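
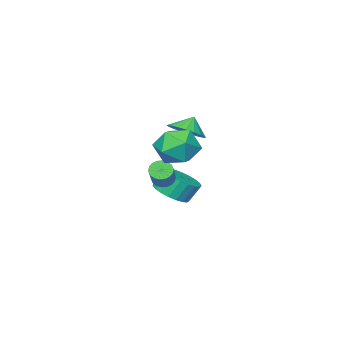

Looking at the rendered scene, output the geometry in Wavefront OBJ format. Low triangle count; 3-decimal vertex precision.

v 1.113 -0.232 -0.791
v 1.591 -0.476 -1.059
v 2.886 0.768 0.124
v 2.407 1.012 0.391
v 1.535 -0.268 -1.216
v 2.829 0.977 -0.033
v 1.395 -0.052 -1.289
v 2.689 1.192 -0.107
v 1.199 0.127 -1.264
v 2.494 1.372 -0.081
v 0.986 0.236 -1.145
v 2.281 1.48 0.038
v 0.798 0.252 -0.956
v 2.093 1.496 0.227
v 0.673 0.172 -0.734
v 1.967 1.416 0.448
v 0.634 0.012 -0.524
v 1.929 1.256 0.659
v 0.691 -0.197 -0.367
v 1.985 1.048 0.816
v 0.831 -0.412 -0.293
v 2.125 0.832 0.889
v 1.026 -0.592 -0.319
v 2.321 0.653 0.864
v 1.239 -0.7 -0.438
v 2.534 0.544 0.745
v 1.427 -0.716 -0.627
v 2.722 0.528 0.556
v 1.553 -0.636 -0.848
v 2.847 0.608 0.334
v 3.892 4.272 3.291
v 4.652 3.521 2.703
v 2.368 3.119 2.797
v 3.128 2.368 2.209
v 3.165 2.443 3.426
v 4.106 3.155 3.731
v 2.914 3.485 1.769
v 3.855 4.197 2.074
v 4.047 3.034 1.762
v 4.202 2.39 2.786
v 2.818 4.25 2.714
v 2.973 3.606 3.738
v -1.788 -2.833 -3.267
v -0.816 -2.515 -2.918
v -1.321 -2.129 -1.864
v -2.292 -2.447 -2.213
v -0.966 -2.146 -3.125
v -1.471 -1.76 -2.072
v -1.258 -1.896 -3.357
v -1.763 -1.51 -2.303
v -1.642 -1.808 -3.573
v -2.147 -1.422 -2.52
v -2.051 -1.897 -3.736
v -2.555 -1.51 -2.683
v -2.414 -2.148 -3.818
v -2.919 -1.761 -2.765
v -2.669 -2.517 -3.805
v -3.174 -2.131 -2.752
v -2.772 -2.941 -3.698
v -3.276 -2.555 -2.645
v -2.704 -3.347 -3.517
v -3.209 -2.96 -2.464
v -2.478 -3.663 -3.293
v -2.983 -3.277 -2.24
v -2.133 -3.836 -3.064
v -2.637 -3.45 -2.011
v -1.728 -3.836 -2.87
v -2.232 -3.45 -1.817
v -1.333 -3.662 -2.745
v -1.838 -3.276 -1.692
v -1.017 -3.345 -2.71
v -1.522 -2.959 -1.656
v -0.834 -2.939 -2.771
v -1.339 -2.553 -1.718
v -2.129 -2.054 1.137
v -1.271 -1.723 1.685
v -2.691 -2.066 2.023
v -1.462 -1.338 1.57
v -1.767 -1.077 1.379
v -2.135 -0.984 1.147
v -2.502 -1.077 0.913
v -2.805 -1.338 0.718
v -2.99 -1.723 0.595
v -3.027 -2.166 0.566
v -2.908 -2.589 0.635
v -2.655 -2.92 0.791
v -2.31 -3.101 1.007
v -1.935 -3.101 1.246
v -1.592 -2.92 1.465
v -1.343 -2.589 1.628
v -1.23 -2.166 1.706
f 2 1 5
f 2 5 3
f 3 5 6
f 3 6 4
f 5 1 7
f 5 7 6
f 6 7 8
f 6 8 4
f 7 1 9
f 7 9 8
f 8 9 10
f 8 10 4
f 9 1 11
f 9 11 10
f 10 11 12
f 10 12 4
f 11 1 13
f 11 13 12
f 12 13 14
f 12 14 4
f 13 1 15
f 13 15 14
f 14 15 16
f 14 16 4
f 15 1 17
f 15 17 16
f 16 17 18
f 16 18 4
f 17 1 19
f 17 19 18
f 18 19 20
f 18 20 4
f 19 1 21
f 19 21 20
f 20 21 22
f 20 22 4
f 21 1 23
f 21 23 22
f 22 23 24
f 22 24 4
f 23 1 25
f 23 25 24
f 24 25 26
f 24 26 4
f 25 1 27
f 25 27 26
f 26 27 28
f 26 28 4
f 27 1 29
f 27 29 28
f 28 29 30
f 28 30 4
f 29 1 2
f 29 2 30
f 30 2 3
f 30 3 4
f 31 42 36
f 31 36 32
f 31 32 38
f 31 38 41
f 31 41 42
f 32 36 40
f 36 42 35
f 42 41 33
f 41 38 37
f 38 32 39
f 34 40 35
f 34 35 33
f 34 33 37
f 34 37 39
f 34 39 40
f 35 40 36
f 33 35 42
f 37 33 41
f 39 37 38
f 40 39 32
f 44 43 47
f 44 47 45
f 45 47 48
f 45 48 46
f 47 43 49
f 47 49 48
f 48 49 50
f 48 50 46
f 49 43 51
f 49 51 50
f 50 51 52
f 50 52 46
f 51 43 53
f 51 53 52
f 52 53 54
f 52 54 46
f 53 43 55
f 53 55 54
f 54 55 56
f 54 56 46
f 55 43 57
f 55 57 56
f 56 57 58
f 56 58 46
f 57 43 59
f 57 59 58
f 58 59 60
f 58 60 46
f 59 43 61
f 59 61 60
f 60 61 62
f 60 62 46
f 61 43 63
f 61 63 62
f 62 63 64
f 62 64 46
f 63 43 65
f 63 65 64
f 64 65 66
f 64 66 46
f 65 43 67
f 65 67 66
f 66 67 68
f 66 68 46
f 67 43 69
f 67 69 68
f 68 69 70
f 68 70 46
f 69 43 71
f 69 71 70
f 70 71 72
f 70 72 46
f 71 43 73
f 71 73 72
f 72 73 74
f 72 74 46
f 73 43 44
f 73 44 74
f 74 44 45
f 74 45 46
f 76 75 78
f 76 78 77
f 78 75 79
f 78 79 77
f 79 75 80
f 79 80 77
f 80 75 81
f 80 81 77
f 81 75 82
f 81 82 77
f 82 75 83
f 82 83 77
f 83 75 84
f 83 84 77
f 84 75 85
f 84 85 77
f 85 75 86
f 85 86 77
f 86 75 87
f 86 87 77
f 87 75 88
f 87 88 77
f 88 75 89
f 88 89 77
f 89 75 90
f 89 90 77
f 90 75 91
f 90 91 77
f 91 75 76
f 91 76 77



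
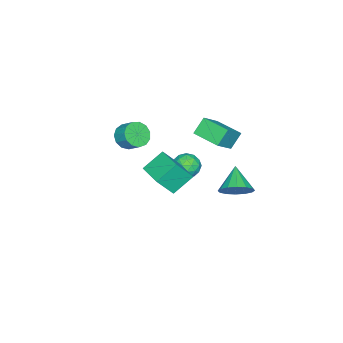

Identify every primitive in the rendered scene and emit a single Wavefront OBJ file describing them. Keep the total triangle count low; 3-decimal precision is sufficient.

v 0.464 -3.089 1.905
v 1.114 -3.57 2.279
v 1.345 -2.752 2.928
v 0.696 -2.271 2.555
v 1.323 -3.324 1.895
v 1.554 -2.506 2.544
v 1.259 -3.003 1.514
v 1.491 -2.185 2.164
v 0.943 -2.71 1.258
v 1.175 -1.892 1.907
v 0.475 -2.537 1.207
v 0.707 -1.719 1.856
v 0.004 -2.54 1.378
v 0.235 -1.722 2.027
v -0.322 -2.716 1.716
v -0.09 -1.898 2.366
v -0.397 -3.011 2.114
v -0.166 -2.193 2.764
v -0.2 -3.331 2.446
v 0.032 -2.513 3.096
v 0.209 -3.574 2.606
v 0.44 -2.756 3.256
v 0.698 -3.663 2.544
v 0.93 -2.845 3.194
v -0.377 1.117 -0.184
v 0.41 0.72 -0.383
v -0.57 0.18 0.923
v 0.217 -0.217 0.724
v 0.206 0.621 1.063
v 0.326 1.2 0.379
v -0.486 -0.3 0.161
v -0.366 0.279 -0.523
v 0.343 -0.156 -0.17
v 0.771 0.413 0.388
v -0.931 0.487 0.152
v -0.503 1.056 0.71
v 0.034 1.001 -0.38
v -0.194 -0.101 0.92
v -0.2 0.391 1.12
v 0.263 0.158 1.003
v -0.016 1.283 0.067
v 0.447 1.05 -0.05
v 0.327 0.991 0.8
v -0.607 -0.15 0.59
v -0.144 -0.383 0.473
v -0.423 0.742 -0.463
v 0.04 0.509 -0.58
v -0.487 -0.091 -0.26
v 0.457 0.253 -0.372
v 0.343 -0.298 0.278
v -0.07 -0.347 -0.052
v 0 -0.007 -0.454
v 0.709 0.587 -0.045
v 0.595 0.036 0.606
v 0.589 0.529 0.805
v 0.659 0.87 0.403
v 0.669 0.072 0.081
v -0.755 0.864 -0.066
v -0.869 0.313 0.585
v -0.819 0.03 0.137
v -0.749 0.371 -0.265
v -0.503 1.198 0.262
v -0.617 0.647 0.912
v -0.16 0.907 0.994
v -0.09 1.247 0.592
v -0.829 0.828 0.459
v -3.603 -0.039 0.25
v -4.365 0.232 1.203
v -3.207 1.717 0.067
v -3.969 1.988 1.02
v -2.231 -0.228 1.4
v -2.993 0.043 2.353
v -1.835 1.528 1.217
v -2.597 1.799 2.17
v 3.393 0.605 1.547
v 4.103 -0.046 2.812
v 2.345 1.268 2.477
v 3.055 0.617 3.742
v 4.425 2.023 1.698
v 5.135 1.372 2.963
v 3.377 2.686 2.628
v 4.087 2.035 3.893
v -1.875 2.758 -2.37
v -1.32 3.071 -1.51
v -3.125 2.062 -1.31
v -1.656 3.496 -1.627
v -2.05 3.723 -1.942
v -2.397 3.692 -2.372
v -2.605 3.41 -2.802
v -2.617 2.954 -3.116
v -2.43 2.445 -3.23
v -2.095 2.02 -3.113
v -1.701 1.793 -2.798
v -1.353 1.824 -2.367
v -1.146 2.105 -1.938
v -1.133 2.562 -1.624
f 2 1 5
f 2 5 3
f 3 5 6
f 3 6 4
f 5 1 7
f 5 7 6
f 6 7 8
f 6 8 4
f 7 1 9
f 7 9 8
f 8 9 10
f 8 10 4
f 9 1 11
f 9 11 10
f 10 11 12
f 10 12 4
f 11 1 13
f 11 13 12
f 12 13 14
f 12 14 4
f 13 1 15
f 13 15 14
f 14 15 16
f 14 16 4
f 15 1 17
f 15 17 16
f 16 17 18
f 16 18 4
f 17 1 19
f 17 19 18
f 18 19 20
f 18 20 4
f 19 1 21
f 19 21 20
f 20 21 22
f 20 22 4
f 21 1 23
f 21 23 22
f 22 23 24
f 22 24 4
f 23 1 2
f 23 2 24
f 24 2 3
f 24 3 4
f 25 62 41
f 62 36 65
f 41 65 30
f 62 65 41
f 25 41 37
f 41 30 42
f 37 42 26
f 41 42 37
f 25 37 46
f 37 26 47
f 46 47 32
f 37 47 46
f 25 46 58
f 46 32 61
f 58 61 35
f 46 61 58
f 25 58 62
f 58 35 66
f 62 66 36
f 58 66 62
f 26 42 53
f 42 30 56
f 53 56 34
f 42 56 53
f 30 65 43
f 65 36 64
f 43 64 29
f 65 64 43
f 36 66 63
f 66 35 59
f 63 59 27
f 66 59 63
f 35 61 60
f 61 32 48
f 60 48 31
f 61 48 60
f 32 47 52
f 47 26 49
f 52 49 33
f 47 49 52
f 28 54 40
f 54 34 55
f 40 55 29
f 54 55 40
f 28 40 38
f 40 29 39
f 38 39 27
f 40 39 38
f 28 38 45
f 38 27 44
f 45 44 31
f 38 44 45
f 28 45 50
f 45 31 51
f 50 51 33
f 45 51 50
f 28 50 54
f 50 33 57
f 54 57 34
f 50 57 54
f 29 55 43
f 55 34 56
f 43 56 30
f 55 56 43
f 27 39 63
f 39 29 64
f 63 64 36
f 39 64 63
f 31 44 60
f 44 27 59
f 60 59 35
f 44 59 60
f 33 51 52
f 51 31 48
f 52 48 32
f 51 48 52
f 34 57 53
f 57 33 49
f 53 49 26
f 57 49 53
f 68 70 67
f 71 68 67
f 67 70 69
f 69 71 67
f 68 74 70
f 72 68 71
f 72 74 68
f 70 74 69
f 73 71 69
f 69 74 73
f 73 72 71
f 74 72 73
f 76 78 75
f 79 76 75
f 75 78 77
f 77 79 75
f 76 82 78
f 80 76 79
f 80 82 76
f 78 82 77
f 81 79 77
f 77 82 81
f 81 80 79
f 82 80 81
f 84 83 86
f 84 86 85
f 86 83 87
f 86 87 85
f 87 83 88
f 87 88 85
f 88 83 89
f 88 89 85
f 89 83 90
f 89 90 85
f 90 83 91
f 90 91 85
f 91 83 92
f 91 92 85
f 92 83 93
f 92 93 85
f 93 83 94
f 93 94 85
f 94 83 95
f 94 95 85
f 95 83 96
f 95 96 85
f 96 83 84
f 96 84 85



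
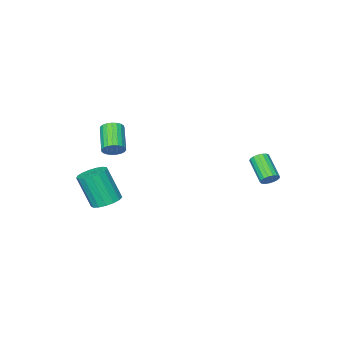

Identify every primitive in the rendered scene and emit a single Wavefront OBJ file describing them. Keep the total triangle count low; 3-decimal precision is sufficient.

v 2.224 -2.022 2.395
v 2.729 -2.437 2.302
v 1.902 -3.652 3.233
v 1.396 -3.238 3.325
v 2.802 -2.309 2.534
v 1.974 -3.524 3.465
v 2.774 -2.131 2.742
v 1.947 -3.347 3.673
v 2.652 -1.935 2.889
v 1.825 -3.15 3.82
v 2.455 -1.754 2.951
v 1.628 -2.969 3.882
v 2.219 -1.619 2.917
v 1.392 -2.834 3.848
v 1.983 -1.554 2.792
v 1.156 -2.769 3.723
v 1.789 -1.57 2.599
v 0.962 -2.785 3.53
v 1.67 -1.664 2.37
v 0.843 -2.879 3.301
v 1.647 -1.82 2.146
v 0.819 -3.035 3.077
v 1.723 -2.011 1.964
v 0.896 -3.227 2.895
v 1.886 -2.204 1.857
v 1.059 -3.42 2.788
v 2.108 -2.366 1.843
v 1.28 -3.581 2.774
v 2.349 -2.468 1.924
v 1.522 -3.683 2.855
v 2.569 -2.493 2.087
v 1.742 -3.708 3.018
v -3.742 3.756 0.547
v -3.255 3.513 0.412
v -3.672 2.162 1.338
v -4.158 2.404 1.473
v -3.199 3.649 0.636
v -3.616 2.298 1.562
v -3.268 3.81 0.84
v -3.684 2.459 1.766
v -3.444 3.958 0.976
v -3.861 2.607 1.902
v -3.69 4.06 1.014
v -4.106 2.709 1.94
v -3.947 4.092 0.945
v -4.363 2.741 1.871
v -4.157 4.047 0.785
v -4.573 2.696 1.711
v -4.272 3.935 0.57
v -4.688 2.584 1.496
v -4.265 3.782 0.35
v -4.682 2.431 1.276
v -4.139 3.623 0.175
v -4.556 2.272 1.101
v -3.922 3.495 0.085
v -4.338 2.144 1.011
v -3.663 3.426 0.101
v -4.08 2.075 1.027
v -3.423 3.433 0.219
v -3.839 2.081 1.145
v 3 -1.672 -1.12
v 3.458 -2.345 -1.48
v 3.799 -3.16 0.48
v 3.34 -2.488 0.84
v 3.754 -2.047 -1.407
v 4.095 -2.862 0.553
v 3.877 -1.663 -1.269
v 4.218 -2.479 0.691
v 3.799 -1.281 -1.096
v 4.14 -2.097 0.864
v 3.538 -0.989 -0.929
v 3.878 -1.805 1.031
v 3.153 -0.854 -0.806
v 3.494 -1.669 1.154
v 2.733 -0.906 -0.755
v 3.074 -1.721 1.205
v 2.375 -1.133 -0.787
v 2.716 -1.949 1.173
v 2.159 -1.484 -0.895
v 2.5 -2.3 1.064
v 2.136 -1.878 -1.056
v 2.477 -2.694 0.904
v 2.311 -2.225 -1.23
v 2.652 -3.041 0.73
v 2.643 -2.445 -1.38
v 2.984 -3.261 0.58
v 3.058 -2.488 -1.47
v 3.398 -3.304 0.49
f 2 1 5
f 2 5 3
f 3 5 6
f 3 6 4
f 5 1 7
f 5 7 6
f 6 7 8
f 6 8 4
f 7 1 9
f 7 9 8
f 8 9 10
f 8 10 4
f 9 1 11
f 9 11 10
f 10 11 12
f 10 12 4
f 11 1 13
f 11 13 12
f 12 13 14
f 12 14 4
f 13 1 15
f 13 15 14
f 14 15 16
f 14 16 4
f 15 1 17
f 15 17 16
f 16 17 18
f 16 18 4
f 17 1 19
f 17 19 18
f 18 19 20
f 18 20 4
f 19 1 21
f 19 21 20
f 20 21 22
f 20 22 4
f 21 1 23
f 21 23 22
f 22 23 24
f 22 24 4
f 23 1 25
f 23 25 24
f 24 25 26
f 24 26 4
f 25 1 27
f 25 27 26
f 26 27 28
f 26 28 4
f 27 1 29
f 27 29 28
f 28 29 30
f 28 30 4
f 29 1 31
f 29 31 30
f 30 31 32
f 30 32 4
f 31 1 2
f 31 2 32
f 32 2 3
f 32 3 4
f 34 33 37
f 34 37 35
f 35 37 38
f 35 38 36
f 37 33 39
f 37 39 38
f 38 39 40
f 38 40 36
f 39 33 41
f 39 41 40
f 40 41 42
f 40 42 36
f 41 33 43
f 41 43 42
f 42 43 44
f 42 44 36
f 43 33 45
f 43 45 44
f 44 45 46
f 44 46 36
f 45 33 47
f 45 47 46
f 46 47 48
f 46 48 36
f 47 33 49
f 47 49 48
f 48 49 50
f 48 50 36
f 49 33 51
f 49 51 50
f 50 51 52
f 50 52 36
f 51 33 53
f 51 53 52
f 52 53 54
f 52 54 36
f 53 33 55
f 53 55 54
f 54 55 56
f 54 56 36
f 55 33 57
f 55 57 56
f 56 57 58
f 56 58 36
f 57 33 59
f 57 59 58
f 58 59 60
f 58 60 36
f 59 33 34
f 59 34 60
f 60 34 35
f 60 35 36
f 62 61 65
f 62 65 63
f 63 65 66
f 63 66 64
f 65 61 67
f 65 67 66
f 66 67 68
f 66 68 64
f 67 61 69
f 67 69 68
f 68 69 70
f 68 70 64
f 69 61 71
f 69 71 70
f 70 71 72
f 70 72 64
f 71 61 73
f 71 73 72
f 72 73 74
f 72 74 64
f 73 61 75
f 73 75 74
f 74 75 76
f 74 76 64
f 75 61 77
f 75 77 76
f 76 77 78
f 76 78 64
f 77 61 79
f 77 79 78
f 78 79 80
f 78 80 64
f 79 61 81
f 79 81 80
f 80 81 82
f 80 82 64
f 81 61 83
f 81 83 82
f 82 83 84
f 82 84 64
f 83 61 85
f 83 85 84
f 84 85 86
f 84 86 64
f 85 61 87
f 85 87 86
f 86 87 88
f 86 88 64
f 87 61 62
f 87 62 88
f 88 62 63
f 88 63 64



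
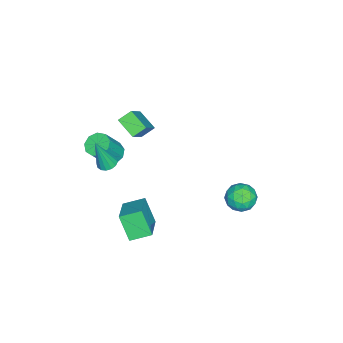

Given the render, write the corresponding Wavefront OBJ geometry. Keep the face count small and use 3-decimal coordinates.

v 0.012 -2.29 0.264
v 0.515 -1.867 0.092
v 1.312 -2.267 1.445
v 0.808 -2.69 1.616
v 0.197 -1.641 0.346
v 0.994 -2.041 1.699
v -0.207 -1.719 0.562
v 0.589 -2.119 1.914
v -0.51 -2.064 0.638
v 0.287 -2.464 1.99
v -0.568 -2.515 0.539
v 0.229 -2.915 1.891
v -0.355 -2.861 0.311
v 0.442 -3.261 1.664
v 0.029 -2.939 0.061
v 0.826 -3.339 1.414
v 0.405 -2.714 -0.094
v 1.202 -3.114 1.259
v 0.597 -2.29 -0.081
v 1.394 -2.69 1.271
v -3.289 -2.039 -1.568
v -3.78 -2.992 -1.006
v -3.778 -1.524 -1.121
v -4.269 -2.476 -0.559
v -1.811 -1.924 -0.081
v -2.302 -2.876 0.481
v -2.3 -1.408 0.366
v -2.791 -2.361 0.928
v 1.642 -1.853 1.278
v 2.133 -1.965 1.148
v 2.018 -2.267 3.042
v 2.135 -1.703 1.209
v 2.005 -1.481 1.288
v 1.778 -1.359 1.365
v 1.515 -1.369 1.419
v 1.285 -1.509 1.435
v 1.152 -1.741 1.409
v 1.149 -2.003 1.348
v 1.279 -2.225 1.268
v 1.507 -2.347 1.191
v 1.77 -2.337 1.137
v 1.999 -2.197 1.121
v -1.668 4.098 -1.715
v -1.04 4.653 -1.784
v -0.94 3.187 -2.416
v -0.312 3.742 -2.485
v -0.496 3.407 -1.736
v -0.947 3.97 -1.303
v -1.033 3.87 -2.897
v -1.484 4.433 -2.464
v -0.648 4.513 -2.515
v -0.316 4.226 -1.797
v -1.664 3.614 -2.403
v -1.332 3.327 -1.685
v -1.418 4.456 -1.688
v -0.562 3.384 -2.512
v -0.67 3.187 -2.072
v -0.301 3.514 -2.112
v -1.363 4.054 -1.405
v -0.994 4.38 -1.446
v -0.674 3.647 -1.417
v -0.986 3.46 -2.754
v -0.617 3.786 -2.795
v -1.679 4.326 -2.088
v -1.31 4.653 -2.128
v -1.306 4.193 -2.783
v -0.819 4.699 -2.158
v -0.39 4.164 -2.57
v -0.815 4.239 -2.812
v -1.079 4.57 -2.558
v -0.623 4.531 -1.736
v -0.195 3.995 -2.148
v -0.303 3.798 -1.708
v -0.568 4.129 -1.453
v -0.393 4.448 -2.166
v -1.785 3.845 -2.052
v -1.357 3.309 -2.464
v -1.412 3.711 -2.747
v -1.677 4.042 -2.492
v -1.59 3.676 -1.63
v -1.161 3.141 -2.042
v -0.901 3.27 -1.642
v -1.165 3.601 -1.388
v -1.587 3.392 -2.034
v 0.637 -1.529 -3.017
v 2.211 -1.1 -2.257
v 0.184 -0.543 -2.637
v 1.758 -0.113 -1.877
v 1.062 -0.847 -4.283
v 2.636 -0.417 -3.523
v 0.609 0.14 -3.903
v 2.183 0.569 -3.143
f 2 1 5
f 2 5 3
f 3 5 6
f 3 6 4
f 5 1 7
f 5 7 6
f 6 7 8
f 6 8 4
f 7 1 9
f 7 9 8
f 8 9 10
f 8 10 4
f 9 1 11
f 9 11 10
f 10 11 12
f 10 12 4
f 11 1 13
f 11 13 12
f 12 13 14
f 12 14 4
f 13 1 15
f 13 15 14
f 14 15 16
f 14 16 4
f 15 1 17
f 15 17 16
f 16 17 18
f 16 18 4
f 17 1 19
f 17 19 18
f 18 19 20
f 18 20 4
f 19 1 2
f 19 2 20
f 20 2 3
f 20 3 4
f 22 24 21
f 25 22 21
f 21 24 23
f 23 25 21
f 22 28 24
f 26 22 25
f 26 28 22
f 24 28 23
f 27 25 23
f 23 28 27
f 27 26 25
f 28 26 27
f 30 29 32
f 30 32 31
f 32 29 33
f 32 33 31
f 33 29 34
f 33 34 31
f 34 29 35
f 34 35 31
f 35 29 36
f 35 36 31
f 36 29 37
f 36 37 31
f 37 29 38
f 37 38 31
f 38 29 39
f 38 39 31
f 39 29 40
f 39 40 31
f 40 29 41
f 40 41 31
f 41 29 42
f 41 42 31
f 42 29 30
f 42 30 31
f 43 80 59
f 80 54 83
f 59 83 48
f 80 83 59
f 43 59 55
f 59 48 60
f 55 60 44
f 59 60 55
f 43 55 64
f 55 44 65
f 64 65 50
f 55 65 64
f 43 64 76
f 64 50 79
f 76 79 53
f 64 79 76
f 43 76 80
f 76 53 84
f 80 84 54
f 76 84 80
f 44 60 71
f 60 48 74
f 71 74 52
f 60 74 71
f 48 83 61
f 83 54 82
f 61 82 47
f 83 82 61
f 54 84 81
f 84 53 77
f 81 77 45
f 84 77 81
f 53 79 78
f 79 50 66
f 78 66 49
f 79 66 78
f 50 65 70
f 65 44 67
f 70 67 51
f 65 67 70
f 46 72 58
f 72 52 73
f 58 73 47
f 72 73 58
f 46 58 56
f 58 47 57
f 56 57 45
f 58 57 56
f 46 56 63
f 56 45 62
f 63 62 49
f 56 62 63
f 46 63 68
f 63 49 69
f 68 69 51
f 63 69 68
f 46 68 72
f 68 51 75
f 72 75 52
f 68 75 72
f 47 73 61
f 73 52 74
f 61 74 48
f 73 74 61
f 45 57 81
f 57 47 82
f 81 82 54
f 57 82 81
f 49 62 78
f 62 45 77
f 78 77 53
f 62 77 78
f 51 69 70
f 69 49 66
f 70 66 50
f 69 66 70
f 52 75 71
f 75 51 67
f 71 67 44
f 75 67 71
f 86 88 85
f 89 86 85
f 85 88 87
f 87 89 85
f 86 92 88
f 90 86 89
f 90 92 86
f 88 92 87
f 91 89 87
f 87 92 91
f 91 90 89
f 92 90 91



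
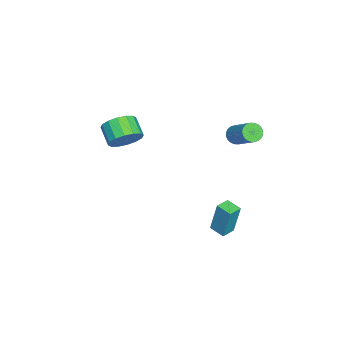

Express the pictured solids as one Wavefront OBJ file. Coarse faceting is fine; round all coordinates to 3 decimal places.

v -0.68 -2.982 1.651
v -0.08 -2.907 2.485
v -1.001 -3.544 3.203
v -1.6 -3.618 2.369
v -0.38 -2.466 2.491
v -1.301 -3.103 3.209
v -0.761 -2.164 2.272
v -1.681 -2.8 2.99
v -1.119 -2.08 1.886
v -2.04 -2.717 2.605
v -1.36 -2.239 1.437
v -2.281 -2.875 2.156
v -1.419 -2.596 1.046
v -2.339 -3.232 1.764
v -1.279 -3.056 0.817
v -2.2 -3.693 1.535
v -0.979 -3.497 0.811
v -1.9 -4.134 1.529
v -0.599 -3.8 1.03
v -1.519 -4.436 1.748
v -0.24 -3.883 1.415
v -1.161 -4.52 2.134
v 0.001 -3.725 1.864
v -0.92 -4.361 2.583
v 0.059 -3.368 2.256
v -0.861 -4.004 2.974
v 1.548 2.775 -2.597
v 1.673 3.158 -0.597
v 2.026 3.576 -2.78
v 2.15 3.959 -0.78
v 2.29 2.341 -2.56
v 2.414 2.724 -0.56
v 2.767 3.142 -2.743
v 2.892 3.525 -0.743
v -1.636 2.991 2.319
v -1.139 2.599 2.224
v -0.068 3.676 3.365
v -0.564 4.069 3.461
v -1.108 2.764 2.039
v -0.036 3.841 3.18
v -1.156 2.963 1.896
v -0.085 4.04 3.037
v -1.278 3.167 1.818
v -0.207 4.244 2.96
v -1.454 3.344 1.817
v -0.383 4.421 2.958
v -1.658 3.467 1.892
v -0.587 4.544 3.033
v -1.858 3.518 2.032
v -0.787 4.595 3.173
v -2.025 3.489 2.215
v -0.953 4.566 3.357
v -2.132 3.384 2.415
v -1.061 4.461 3.556
v -2.164 3.219 2.6
v -1.092 4.296 3.741
v -2.115 3.02 2.743
v -1.044 4.097 3.884
v -1.993 2.816 2.82
v -0.922 3.893 3.962
v -1.817 2.639 2.822
v -0.746 3.716 3.963
v -1.613 2.516 2.747
v -0.542 3.593 3.888
v -1.413 2.465 2.607
v -0.342 3.542 3.748
v -1.247 2.494 2.423
v -0.175 3.571 3.565
f 2 1 5
f 2 5 3
f 3 5 6
f 3 6 4
f 5 1 7
f 5 7 6
f 6 7 8
f 6 8 4
f 7 1 9
f 7 9 8
f 8 9 10
f 8 10 4
f 9 1 11
f 9 11 10
f 10 11 12
f 10 12 4
f 11 1 13
f 11 13 12
f 12 13 14
f 12 14 4
f 13 1 15
f 13 15 14
f 14 15 16
f 14 16 4
f 15 1 17
f 15 17 16
f 16 17 18
f 16 18 4
f 17 1 19
f 17 19 18
f 18 19 20
f 18 20 4
f 19 1 21
f 19 21 20
f 20 21 22
f 20 22 4
f 21 1 23
f 21 23 22
f 22 23 24
f 22 24 4
f 23 1 25
f 23 25 24
f 24 25 26
f 24 26 4
f 25 1 2
f 25 2 26
f 26 2 3
f 26 3 4
f 28 30 27
f 31 28 27
f 27 30 29
f 29 31 27
f 28 34 30
f 32 28 31
f 32 34 28
f 30 34 29
f 33 31 29
f 29 34 33
f 33 32 31
f 34 32 33
f 36 35 39
f 36 39 37
f 37 39 40
f 37 40 38
f 39 35 41
f 39 41 40
f 40 41 42
f 40 42 38
f 41 35 43
f 41 43 42
f 42 43 44
f 42 44 38
f 43 35 45
f 43 45 44
f 44 45 46
f 44 46 38
f 45 35 47
f 45 47 46
f 46 47 48
f 46 48 38
f 47 35 49
f 47 49 48
f 48 49 50
f 48 50 38
f 49 35 51
f 49 51 50
f 50 51 52
f 50 52 38
f 51 35 53
f 51 53 52
f 52 53 54
f 52 54 38
f 53 35 55
f 53 55 54
f 54 55 56
f 54 56 38
f 55 35 57
f 55 57 56
f 56 57 58
f 56 58 38
f 57 35 59
f 57 59 58
f 58 59 60
f 58 60 38
f 59 35 61
f 59 61 60
f 60 61 62
f 60 62 38
f 61 35 63
f 61 63 62
f 62 63 64
f 62 64 38
f 63 35 65
f 63 65 64
f 64 65 66
f 64 66 38
f 65 35 67
f 65 67 66
f 66 67 68
f 66 68 38
f 67 35 36
f 67 36 68
f 68 36 37
f 68 37 38



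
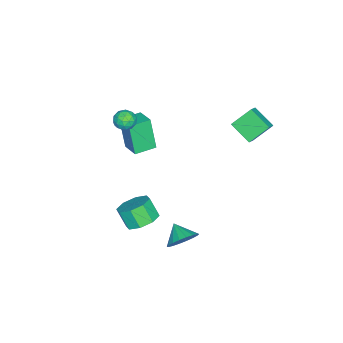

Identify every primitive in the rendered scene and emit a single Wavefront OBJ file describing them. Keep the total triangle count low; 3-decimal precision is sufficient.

v -0.095 -2.907 3.006
v 0.578 -2.648 3.084
v 0.342 -3.932 2.636
v 1.015 -3.673 2.714
v 0.606 -3.802 3.299
v 0.335 -3.168 3.528
v 0.585 -3.412 2.192
v 0.314 -2.778 2.421
v 0.998 -2.96 2.581
v 1.011 -3.201 3.265
v -0.091 -3.379 2.455
v -0.078 -3.62 3.139
v 0.203 -2.688 3.077
v 0.717 -3.892 2.643
v 0.477 -3.968 2.987
v 0.872 -3.816 3.033
v 0.06 -2.994 3.338
v 0.456 -2.841 3.384
v 0.473 -3.519 3.511
v 0.464 -3.739 2.336
v 0.86 -3.586 2.382
v 0.048 -2.764 2.687
v 0.443 -2.612 2.733
v 0.447 -3.061 2.209
v 0.845 -2.718 2.828
v 1.103 -3.321 2.611
v 0.849 -3.167 2.304
v 0.69 -2.795 2.438
v 0.853 -2.86 3.23
v 1.11 -3.462 3.013
v 0.87 -3.538 3.357
v 0.711 -3.166 3.491
v 1.1 -3.043 2.934
v -0.19 -3.118 2.707
v 0.067 -3.72 2.49
v 0.209 -3.414 2.229
v 0.05 -3.042 2.363
v -0.183 -3.259 3.109
v 0.075 -3.862 2.892
v 0.23 -3.785 3.282
v 0.071 -3.413 3.416
v -0.18 -3.537 2.786
v 3.951 1.719 -3.099
v 4.323 2.084 -2.27
v 3.329 0.901 -2.461
v 3.959 2.318 -2.324
v 3.594 2.434 -2.533
v 3.299 2.408 -2.853
v 3.134 2.245 -3.223
v 3.131 1.978 -3.568
v 3.29 1.66 -3.82
v 3.58 1.353 -3.929
v 3.944 1.119 -3.874
v 4.309 1.003 -3.666
v 4.603 1.03 -3.345
v 4.769 1.192 -2.976
v 4.772 1.459 -2.631
v 4.613 1.777 -2.379
v 3.818 -0.757 -2.419
v 4.763 -1.164 -2.471
v 4.526 -1.85 -1.392
v 3.582 -1.443 -1.341
v 4.745 -0.497 -2.051
v 4.508 -1.183 -0.972
v 4.183 0.017 -1.847
v 3.947 -0.668 -0.768
v 3.409 0.078 -1.978
v 3.172 -0.607 -0.899
v 2.874 -0.35 -2.368
v 2.637 -1.036 -1.289
v 2.892 -1.017 -2.788
v 2.655 -1.703 -1.709
v 3.453 -1.532 -2.992
v 3.217 -2.217 -1.913
v 4.228 -1.593 -2.861
v 3.991 -2.278 -1.782
v -2.237 -3.199 -1.356
v -2.624 -3.727 0.713
v -1.403 -2.205 -0.947
v -1.79 -2.734 1.122
v -1.19 -4.066 -1.382
v -1.577 -4.595 0.687
v -0.356 -3.073 -0.973
v -0.743 -3.601 1.096
v -1.005 3.839 2.38
v -1.457 2.581 3.145
v -1.722 4.732 3.425
v -2.174 3.474 4.189
v -0.286 3.866 2.851
v -0.738 2.608 3.615
v -1.003 4.759 3.895
v -1.455 3.501 4.66
f 1 38 17
f 38 12 41
f 17 41 6
f 38 41 17
f 1 17 13
f 17 6 18
f 13 18 2
f 17 18 13
f 1 13 22
f 13 2 23
f 22 23 8
f 13 23 22
f 1 22 34
f 22 8 37
f 34 37 11
f 22 37 34
f 1 34 38
f 34 11 42
f 38 42 12
f 34 42 38
f 2 18 29
f 18 6 32
f 29 32 10
f 18 32 29
f 6 41 19
f 41 12 40
f 19 40 5
f 41 40 19
f 12 42 39
f 42 11 35
f 39 35 3
f 42 35 39
f 11 37 36
f 37 8 24
f 36 24 7
f 37 24 36
f 8 23 28
f 23 2 25
f 28 25 9
f 23 25 28
f 4 30 16
f 30 10 31
f 16 31 5
f 30 31 16
f 4 16 14
f 16 5 15
f 14 15 3
f 16 15 14
f 4 14 21
f 14 3 20
f 21 20 7
f 14 20 21
f 4 21 26
f 21 7 27
f 26 27 9
f 21 27 26
f 4 26 30
f 26 9 33
f 30 33 10
f 26 33 30
f 5 31 19
f 31 10 32
f 19 32 6
f 31 32 19
f 3 15 39
f 15 5 40
f 39 40 12
f 15 40 39
f 7 20 36
f 20 3 35
f 36 35 11
f 20 35 36
f 9 27 28
f 27 7 24
f 28 24 8
f 27 24 28
f 10 33 29
f 33 9 25
f 29 25 2
f 33 25 29
f 44 43 46
f 44 46 45
f 46 43 47
f 46 47 45
f 47 43 48
f 47 48 45
f 48 43 49
f 48 49 45
f 49 43 50
f 49 50 45
f 50 43 51
f 50 51 45
f 51 43 52
f 51 52 45
f 52 43 53
f 52 53 45
f 53 43 54
f 53 54 45
f 54 43 55
f 54 55 45
f 55 43 56
f 55 56 45
f 56 43 57
f 56 57 45
f 57 43 58
f 57 58 45
f 58 43 44
f 58 44 45
f 60 59 63
f 60 63 61
f 61 63 64
f 61 64 62
f 63 59 65
f 63 65 64
f 64 65 66
f 64 66 62
f 65 59 67
f 65 67 66
f 66 67 68
f 66 68 62
f 67 59 69
f 67 69 68
f 68 69 70
f 68 70 62
f 69 59 71
f 69 71 70
f 70 71 72
f 70 72 62
f 71 59 73
f 71 73 72
f 72 73 74
f 72 74 62
f 73 59 75
f 73 75 74
f 74 75 76
f 74 76 62
f 75 59 60
f 75 60 76
f 76 60 61
f 76 61 62
f 78 80 77
f 81 78 77
f 77 80 79
f 79 81 77
f 78 84 80
f 82 78 81
f 82 84 78
f 80 84 79
f 83 81 79
f 79 84 83
f 83 82 81
f 84 82 83
f 86 88 85
f 89 86 85
f 85 88 87
f 87 89 85
f 86 92 88
f 90 86 89
f 90 92 86
f 88 92 87
f 91 89 87
f 87 92 91
f 91 90 89
f 92 90 91



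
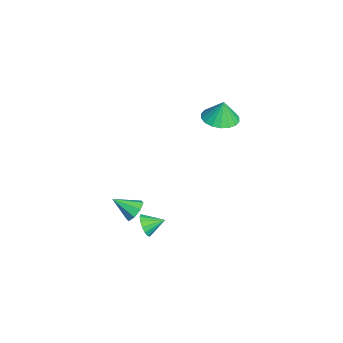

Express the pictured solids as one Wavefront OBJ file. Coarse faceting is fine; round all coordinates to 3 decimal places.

v 0.485 -2.524 -2.089
v 0.915 -2.286 -1.633
v 0.255 -3.556 -1.331
v 0.435 -2.122 -1.555
v -0.015 -2.193 -1.789
v -0.173 -2.459 -2.199
v 0.055 -2.762 -2.544
v 0.534 -2.927 -2.622
v 0.985 -2.855 -2.388
v 1.143 -2.59 -1.978
v 0.717 -2.065 -3.005
v 1.107 -1.883 -3.505
v 0.783 -1.135 -2.615
v 0.79 -1.815 -3.612
v 0.453 -1.815 -3.556
v 0.186 -1.881 -3.352
v 0.062 -1.997 -3.055
v 0.114 -2.13 -2.745
v 0.326 -2.247 -2.505
v 0.644 -2.314 -2.398
v 0.981 -2.315 -2.454
v 1.247 -2.248 -2.658
v 1.371 -2.133 -2.954
v 1.32 -1.999 -3.264
v -1.15 1.605 3.08
v -0.643 0.842 3.163
v -1.11 1.755 4.22
v -0.36 1.134 3.114
v -0.234 1.52 3.059
v -0.29 1.922 3.008
v -0.516 2.262 2.971
v -0.867 2.471 2.956
v -1.275 2.509 2.965
v -1.658 2.368 2.998
v -1.94 2.075 3.046
v -2.066 1.69 3.102
v -2.011 1.287 3.153
v -1.785 0.948 3.19
v -1.433 0.738 3.205
v -1.026 0.701 3.195
f 2 1 4
f 2 4 3
f 4 1 5
f 4 5 3
f 5 1 6
f 5 6 3
f 6 1 7
f 6 7 3
f 7 1 8
f 7 8 3
f 8 1 9
f 8 9 3
f 9 1 10
f 9 10 3
f 10 1 2
f 10 2 3
f 12 11 14
f 12 14 13
f 14 11 15
f 14 15 13
f 15 11 16
f 15 16 13
f 16 11 17
f 16 17 13
f 17 11 18
f 17 18 13
f 18 11 19
f 18 19 13
f 19 11 20
f 19 20 13
f 20 11 21
f 20 21 13
f 21 11 22
f 21 22 13
f 22 11 23
f 22 23 13
f 23 11 24
f 23 24 13
f 24 11 12
f 24 12 13
f 26 25 28
f 26 28 27
f 28 25 29
f 28 29 27
f 29 25 30
f 29 30 27
f 30 25 31
f 30 31 27
f 31 25 32
f 31 32 27
f 32 25 33
f 32 33 27
f 33 25 34
f 33 34 27
f 34 25 35
f 34 35 27
f 35 25 36
f 35 36 27
f 36 25 37
f 36 37 27
f 37 25 38
f 37 38 27
f 38 25 39
f 38 39 27
f 39 25 40
f 39 40 27
f 40 25 26
f 40 26 27



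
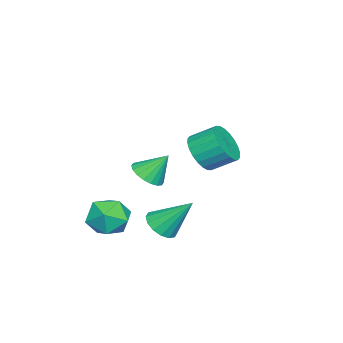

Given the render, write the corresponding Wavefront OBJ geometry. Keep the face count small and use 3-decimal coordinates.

v 1.502 0.892 -3.215
v 2.299 1.153 -3.405
v 1.418 2.248 -1.705
v 2.032 1.411 -3.651
v 1.622 1.529 -3.78
v 1.181 1.477 -3.757
v 0.825 1.269 -3.59
v 0.651 0.959 -3.321
v 0.704 0.632 -3.024
v 0.972 0.374 -2.778
v 1.381 0.256 -2.649
v 1.822 0.308 -2.672
v 2.178 0.516 -2.839
v 2.352 0.826 -3.108
v 1.443 2.587 1.285
v 2.243 2.378 1.83
v 2.057 3.464 2.52
v 1.257 3.673 1.975
v 2.398 2.586 1.544
v 2.212 3.672 2.234
v 2.409 2.794 1.219
v 2.223 3.88 1.909
v 2.272 2.971 0.904
v 2.086 4.057 1.594
v 2.009 3.089 0.647
v 1.823 4.175 1.337
v 1.66 3.131 0.487
v 1.474 4.217 1.177
v 1.278 3.09 0.449
v 1.092 4.176 1.138
v 0.921 2.972 0.537
v 0.735 4.059 1.227
v 0.643 2.796 0.74
v 0.457 3.882 1.43
v 0.488 2.588 1.026
v 0.302 3.674 1.716
v 0.477 2.38 1.351
v 0.291 3.466 2.041
v 0.614 2.203 1.666
v 0.428 3.289 2.356
v 0.877 2.085 1.923
v 0.691 3.171 2.613
v 1.226 2.043 2.083
v 1.04 3.129 2.773
v 1.608 2.084 2.122
v 1.422 3.17 2.811
v 1.965 2.201 2.033
v 1.779 3.288 2.723
v -2.815 -1.382 -2.574
v -2.316 -0.737 -2.954
v -3.065 -0.478 -1.366
v -2.684 -0.657 -3.09
v -3.078 -0.72 -3.124
v -3.42 -0.915 -3.049
v -3.642 -1.202 -2.88
v -3.701 -1.525 -2.65
v -3.584 -1.819 -2.405
v -3.315 -2.028 -2.194
v -2.947 -2.108 -2.058
v -2.553 -2.045 -2.024
v -2.211 -1.85 -2.099
v -1.988 -1.563 -2.268
v -1.93 -1.24 -2.498
v -2.047 -0.946 -2.743
v 0.259 -1.848 -3.989
v 1.005 -1.034 -4.252
v 1.275 -2.306 -2.528
v 2.021 -1.492 -2.791
v 0.983 -1.214 -2.424
v 0.355 -0.931 -3.327
v 1.925 -2.409 -3.453
v 1.297 -2.126 -4.356
v 2.035 -1.381 -3.921
v 1.453 -0.642 -3.285
v 0.827 -2.698 -3.495
v 0.245 -1.959 -2.859
f 2 1 4
f 2 4 3
f 4 1 5
f 4 5 3
f 5 1 6
f 5 6 3
f 6 1 7
f 6 7 3
f 7 1 8
f 7 8 3
f 8 1 9
f 8 9 3
f 9 1 10
f 9 10 3
f 10 1 11
f 10 11 3
f 11 1 12
f 11 12 3
f 12 1 13
f 12 13 3
f 13 1 14
f 13 14 3
f 14 1 2
f 14 2 3
f 16 15 19
f 16 19 17
f 17 19 20
f 17 20 18
f 19 15 21
f 19 21 20
f 20 21 22
f 20 22 18
f 21 15 23
f 21 23 22
f 22 23 24
f 22 24 18
f 23 15 25
f 23 25 24
f 24 25 26
f 24 26 18
f 25 15 27
f 25 27 26
f 26 27 28
f 26 28 18
f 27 15 29
f 27 29 28
f 28 29 30
f 28 30 18
f 29 15 31
f 29 31 30
f 30 31 32
f 30 32 18
f 31 15 33
f 31 33 32
f 32 33 34
f 32 34 18
f 33 15 35
f 33 35 34
f 34 35 36
f 34 36 18
f 35 15 37
f 35 37 36
f 36 37 38
f 36 38 18
f 37 15 39
f 37 39 38
f 38 39 40
f 38 40 18
f 39 15 41
f 39 41 40
f 40 41 42
f 40 42 18
f 41 15 43
f 41 43 42
f 42 43 44
f 42 44 18
f 43 15 45
f 43 45 44
f 44 45 46
f 44 46 18
f 45 15 47
f 45 47 46
f 46 47 48
f 46 48 18
f 47 15 16
f 47 16 48
f 48 16 17
f 48 17 18
f 50 49 52
f 50 52 51
f 52 49 53
f 52 53 51
f 53 49 54
f 53 54 51
f 54 49 55
f 54 55 51
f 55 49 56
f 55 56 51
f 56 49 57
f 56 57 51
f 57 49 58
f 57 58 51
f 58 49 59
f 58 59 51
f 59 49 60
f 59 60 51
f 60 49 61
f 60 61 51
f 61 49 62
f 61 62 51
f 62 49 63
f 62 63 51
f 63 49 64
f 63 64 51
f 64 49 50
f 64 50 51
f 65 76 70
f 65 70 66
f 65 66 72
f 65 72 75
f 65 75 76
f 66 70 74
f 70 76 69
f 76 75 67
f 75 72 71
f 72 66 73
f 68 74 69
f 68 69 67
f 68 67 71
f 68 71 73
f 68 73 74
f 69 74 70
f 67 69 76
f 71 67 75
f 73 71 72
f 74 73 66



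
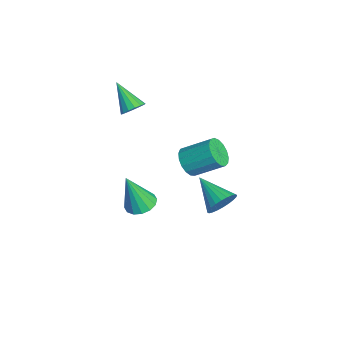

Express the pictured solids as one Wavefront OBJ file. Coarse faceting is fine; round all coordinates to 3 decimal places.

v 3.337 1.338 1.987
v 3.999 1.142 1.982
v 4.344 2.286 2.767
v 3.683 2.482 2.773
v 3.971 1.334 1.714
v 4.316 2.478 2.5
v 3.798 1.527 1.51
v 4.143 2.671 2.295
v 3.52 1.677 1.414
v 3.865 2.82 2.2
v 3.199 1.749 1.45
v 3.545 2.893 2.236
v 2.911 1.727 1.609
v 3.256 2.871 2.395
v 2.72 1.616 1.855
v 3.065 2.759 2.64
v 2.67 1.441 2.13
v 3.016 2.585 2.916
v 2.774 1.243 2.373
v 3.119 2.387 3.159
v 3.006 1.066 2.528
v 3.352 2.21 3.314
v 3.315 0.952 2.559
v 3.66 2.096 3.344
v 3.628 0.927 2.458
v 3.974 2.07 3.244
v 3.875 0.995 2.25
v 4.22 2.139 3.036
v 4.383 2.533 0.126
v 4.824 2.198 0.57
v 3.177 1.807 0.774
v 4.764 2.426 0.715
v 4.647 2.671 0.77
v 4.489 2.895 0.727
v 4.315 3.063 0.593
v 4.152 3.151 0.387
v 4.024 3.145 0.141
v 3.95 3.045 -0.107
v 3.943 2.868 -0.319
v 4.002 2.639 -0.464
v 4.12 2.394 -0.519
v 4.277 2.171 -0.476
v 4.451 2.002 -0.341
v 4.615 1.914 -0.135
v 4.743 1.921 0.11
v 4.816 2.02 0.358
v 0.509 -0.231 -3.202
v 0.9 0.345 -3.015
v 0.531 -0.829 -1.398
v 0.545 0.452 -2.975
v 0.181 0.376 -2.996
v -0.096 0.138 -3.072
v -0.21 -0.2 -3.183
v -0.131 -0.545 -3.298
v 0.119 -0.806 -3.388
v 0.474 -0.913 -3.428
v 0.838 -0.838 -3.407
v 1.115 -0.599 -3.331
v 1.229 -0.262 -3.22
v 1.15 0.084 -3.105
v -0.903 -0.316 1.806
v -0.558 -0.76 1.9
v -1.897 -0.884 2.774
v -0.478 -0.558 2.1
v -0.513 -0.291 2.221
v -0.652 -0.031 2.231
v -0.858 0.153 2.127
v -1.076 0.211 1.937
v -1.248 0.128 1.712
v -1.327 -0.074 1.512
v -1.292 -0.341 1.391
v -1.154 -0.601 1.381
v -0.947 -0.785 1.485
v -0.729 -0.843 1.675
f 2 1 5
f 2 5 3
f 3 5 6
f 3 6 4
f 5 1 7
f 5 7 6
f 6 7 8
f 6 8 4
f 7 1 9
f 7 9 8
f 8 9 10
f 8 10 4
f 9 1 11
f 9 11 10
f 10 11 12
f 10 12 4
f 11 1 13
f 11 13 12
f 12 13 14
f 12 14 4
f 13 1 15
f 13 15 14
f 14 15 16
f 14 16 4
f 15 1 17
f 15 17 16
f 16 17 18
f 16 18 4
f 17 1 19
f 17 19 18
f 18 19 20
f 18 20 4
f 19 1 21
f 19 21 20
f 20 21 22
f 20 22 4
f 21 1 23
f 21 23 22
f 22 23 24
f 22 24 4
f 23 1 25
f 23 25 24
f 24 25 26
f 24 26 4
f 25 1 27
f 25 27 26
f 26 27 28
f 26 28 4
f 27 1 2
f 27 2 28
f 28 2 3
f 28 3 4
f 30 29 32
f 30 32 31
f 32 29 33
f 32 33 31
f 33 29 34
f 33 34 31
f 34 29 35
f 34 35 31
f 35 29 36
f 35 36 31
f 36 29 37
f 36 37 31
f 37 29 38
f 37 38 31
f 38 29 39
f 38 39 31
f 39 29 40
f 39 40 31
f 40 29 41
f 40 41 31
f 41 29 42
f 41 42 31
f 42 29 43
f 42 43 31
f 43 29 44
f 43 44 31
f 44 29 45
f 44 45 31
f 45 29 46
f 45 46 31
f 46 29 30
f 46 30 31
f 48 47 50
f 48 50 49
f 50 47 51
f 50 51 49
f 51 47 52
f 51 52 49
f 52 47 53
f 52 53 49
f 53 47 54
f 53 54 49
f 54 47 55
f 54 55 49
f 55 47 56
f 55 56 49
f 56 47 57
f 56 57 49
f 57 47 58
f 57 58 49
f 58 47 59
f 58 59 49
f 59 47 60
f 59 60 49
f 60 47 48
f 60 48 49
f 62 61 64
f 62 64 63
f 64 61 65
f 64 65 63
f 65 61 66
f 65 66 63
f 66 61 67
f 66 67 63
f 67 61 68
f 67 68 63
f 68 61 69
f 68 69 63
f 69 61 70
f 69 70 63
f 70 61 71
f 70 71 63
f 71 61 72
f 71 72 63
f 72 61 73
f 72 73 63
f 73 61 74
f 73 74 63
f 74 61 62
f 74 62 63



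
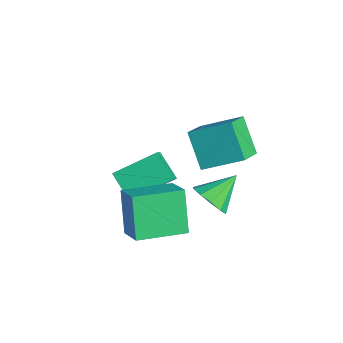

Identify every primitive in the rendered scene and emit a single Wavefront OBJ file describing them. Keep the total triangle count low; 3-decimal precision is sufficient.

v 0.209 0.516 2.198
v 1.081 1.954 2.992
v -0.701 1.543 1.338
v 0.172 2.981 2.132
v 1.428 0.499 0.888
v 2.301 1.937 1.682
v 0.519 1.526 0.028
v 1.391 2.964 0.822
v -1.577 -1.069 -3.244
v -2.718 -1.275 -2.407
v -1.301 0.794 -2.409
v -2.442 0.588 -1.572
v -0.878 -1.548 -2.408
v -2.019 -1.754 -1.571
v -0.602 0.315 -1.573
v -1.743 0.109 -0.736
v 0.677 -2.466 -2.67
v -0.369 -2.125 -0.963
v 0.952 -0.329 -2.928
v -0.094 0.012 -1.222
v 1.914 -2.532 -1.898
v 0.868 -2.191 -0.192
v 2.189 -0.395 -2.157
v 1.143 -0.054 -0.45
v 0.166 1.534 -2.879
v 0.822 1.251 -2.284
v -0.066 2.886 -1.981
v 1.077 1.566 -2.692
v 0.983 1.868 -3.171
v 0.578 2.043 -3.539
v 0.015 2.023 -3.655
v -0.49 1.817 -3.475
v -0.744 1.502 -3.067
v -0.651 1.199 -2.587
v -0.245 1.025 -2.219
v 0.317 1.044 -2.103
f 2 4 1
f 5 2 1
f 1 4 3
f 3 5 1
f 2 8 4
f 6 2 5
f 6 8 2
f 4 8 3
f 7 5 3
f 3 8 7
f 7 6 5
f 8 6 7
f 10 12 9
f 13 10 9
f 9 12 11
f 11 13 9
f 10 16 12
f 14 10 13
f 14 16 10
f 12 16 11
f 15 13 11
f 11 16 15
f 15 14 13
f 16 14 15
f 18 20 17
f 21 18 17
f 17 20 19
f 19 21 17
f 18 24 20
f 22 18 21
f 22 24 18
f 20 24 19
f 23 21 19
f 19 24 23
f 23 22 21
f 24 22 23
f 26 25 28
f 26 28 27
f 28 25 29
f 28 29 27
f 29 25 30
f 29 30 27
f 30 25 31
f 30 31 27
f 31 25 32
f 31 32 27
f 32 25 33
f 32 33 27
f 33 25 34
f 33 34 27
f 34 25 35
f 34 35 27
f 35 25 36
f 35 36 27
f 36 25 26
f 36 26 27



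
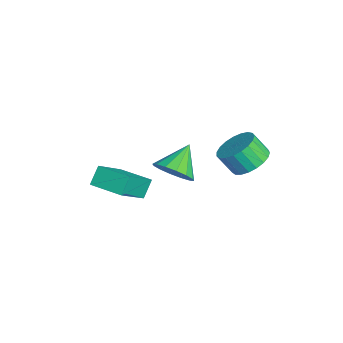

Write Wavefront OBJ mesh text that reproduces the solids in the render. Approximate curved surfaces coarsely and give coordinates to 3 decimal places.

v -0.002 -2.037 0.984
v 0.677 -2.017 1.633
v -0.918 -1.223 1.916
v 0.752 -1.621 1.361
v 0.625 -1.336 0.987
v 0.329 -1.239 0.613
v -0.055 -1.356 0.338
v -0.424 -1.655 0.236
v -0.681 -2.057 0.334
v -0.756 -2.453 0.606
v -0.629 -2.738 0.98
v -0.333 -2.835 1.354
v 0.051 -2.718 1.629
v 0.42 -2.419 1.731
v 0.091 1.133 1.337
v 0.842 0.602 1.199
v 0.581 -0.003 2.105
v -0.171 0.527 2.243
v 0.982 0.882 1.427
v 0.72 0.276 2.332
v 0.967 1.205 1.639
v 0.706 0.599 2.544
v 0.802 1.516 1.799
v 0.54 0.91 2.704
v 0.513 1.76 1.879
v 0.252 1.155 2.784
v 0.151 1.896 1.865
v -0.11 1.291 2.771
v -0.221 1.9 1.76
v -0.482 1.295 2.666
v -0.539 1.771 1.583
v -0.801 1.166 2.488
v -0.749 1.532 1.362
v -1.01 0.927 2.268
v -0.813 1.224 1.138
v -1.074 0.619 2.043
v -0.721 0.9 0.947
v -0.982 0.295 1.853
v -0.489 0.616 0.825
v -0.75 0.011 1.73
v -0.156 0.422 0.791
v -0.417 -0.184 1.696
v 0.219 0.35 0.851
v -0.042 -0.255 1.756
v 0.572 0.414 0.996
v 0.311 -0.191 1.901
v -4.502 -3.995 -3.531
v -3.262 -5.104 -2.122
v -5.002 -3.565 -2.753
v -3.762 -4.673 -1.344
v -3.438 -2.787 -3.516
v -2.198 -3.895 -2.107
v -3.938 -2.356 -2.738
v -2.698 -3.465 -1.329
f 2 1 4
f 2 4 3
f 4 1 5
f 4 5 3
f 5 1 6
f 5 6 3
f 6 1 7
f 6 7 3
f 7 1 8
f 7 8 3
f 8 1 9
f 8 9 3
f 9 1 10
f 9 10 3
f 10 1 11
f 10 11 3
f 11 1 12
f 11 12 3
f 12 1 13
f 12 13 3
f 13 1 14
f 13 14 3
f 14 1 2
f 14 2 3
f 16 15 19
f 16 19 17
f 17 19 20
f 17 20 18
f 19 15 21
f 19 21 20
f 20 21 22
f 20 22 18
f 21 15 23
f 21 23 22
f 22 23 24
f 22 24 18
f 23 15 25
f 23 25 24
f 24 25 26
f 24 26 18
f 25 15 27
f 25 27 26
f 26 27 28
f 26 28 18
f 27 15 29
f 27 29 28
f 28 29 30
f 28 30 18
f 29 15 31
f 29 31 30
f 30 31 32
f 30 32 18
f 31 15 33
f 31 33 32
f 32 33 34
f 32 34 18
f 33 15 35
f 33 35 34
f 34 35 36
f 34 36 18
f 35 15 37
f 35 37 36
f 36 37 38
f 36 38 18
f 37 15 39
f 37 39 38
f 38 39 40
f 38 40 18
f 39 15 41
f 39 41 40
f 40 41 42
f 40 42 18
f 41 15 43
f 41 43 42
f 42 43 44
f 42 44 18
f 43 15 45
f 43 45 44
f 44 45 46
f 44 46 18
f 45 15 16
f 45 16 46
f 46 16 17
f 46 17 18
f 48 50 47
f 51 48 47
f 47 50 49
f 49 51 47
f 48 54 50
f 52 48 51
f 52 54 48
f 50 54 49
f 53 51 49
f 49 54 53
f 53 52 51
f 54 52 53



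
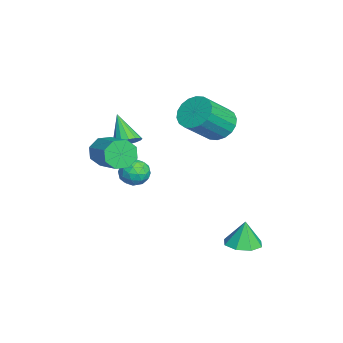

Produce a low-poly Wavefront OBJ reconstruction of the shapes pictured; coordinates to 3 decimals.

v 1.363 -3.306 2.986
v 1.796 -3.55 2.297
v 3.25 -2.798 2.944
v 2.817 -2.554 3.634
v 1.525 -2.963 2.226
v 2.978 -2.211 2.873
v 1.158 -2.577 2.6
v 2.612 -1.825 3.247
v 0.912 -2.618 3.2
v 2.366 -1.866 3.848
v 0.93 -3.062 3.676
v 2.384 -2.31 4.323
v 1.202 -3.649 3.747
v 2.655 -2.897 4.394
v 1.568 -4.035 3.373
v 3.022 -3.283 4.02
v 1.814 -3.994 2.772
v 3.268 -3.242 3.42
v -0.017 -1.432 0.244
v 0.576 -1.998 0.28
v -0.696 -2.082 1.18
v -0.103 -2.648 1.216
v 0.039 -1.888 1.489
v 0.459 -1.486 0.91
v -0.579 -2.594 0.55
v -0.159 -2.192 -0.029
v 0.228 -2.716 0.469
v 0.61 -2.28 1.049
v -0.73 -1.8 0.411
v -0.348 -1.364 0.991
v 0.339 -1.658 0.18
v -0.459 -2.422 1.28
v -0.375 -1.976 1.44
v -0.027 -2.308 1.462
v 0.27 -1.357 0.55
v 0.619 -1.69 0.571
v 0.303 -1.625 1.282
v -0.739 -2.39 0.889
v -0.39 -2.723 0.91
v -0.093 -1.772 -0.002
v 0.255 -2.104 0.02
v -0.423 -2.455 0.178
v 0.483 -2.413 0.312
v 0.084 -2.795 0.862
v -0.195 -2.763 0.471
v 0.051 -2.527 0.131
v 0.707 -2.156 0.653
v 0.308 -2.539 1.203
v 0.392 -2.092 1.364
v 0.639 -1.855 1.024
v 0.503 -2.579 0.764
v -0.428 -1.541 0.257
v -0.827 -1.924 0.807
v -0.759 -2.225 0.436
v -0.512 -1.988 0.096
v -0.204 -1.285 0.598
v -0.603 -1.667 1.148
v -0.171 -1.553 1.329
v 0.075 -1.317 0.989
v -0.623 -1.501 0.696
v -3.566 1.991 2.026
v -3.051 1.534 1.26
v -2.039 0.313 2.667
v -2.554 0.769 3.434
v -2.779 1.886 1.37
v -1.767 0.665 2.777
v -2.663 2.259 1.61
v -1.651 1.038 3.018
v -2.725 2.579 1.933
v -1.714 1.358 3.34
v -2.955 2.782 2.274
v -1.943 1.561 3.681
v -3.305 2.828 2.566
v -2.294 1.607 3.973
v -3.707 2.709 2.751
v -2.695 1.488 4.158
v -4.081 2.447 2.793
v -3.069 1.226 4.2
v -4.353 2.095 2.683
v -3.341 0.874 4.09
v -4.469 1.722 2.442
v -3.457 0.501 3.85
v -4.406 1.402 2.12
v -3.395 0.181 3.527
v -4.177 1.199 1.779
v -3.165 -0.022 3.186
v -3.826 1.153 1.487
v -2.815 -0.068 2.894
v -3.425 1.272 1.302
v -2.413 0.051 2.709
v 2.16 2.997 -2.719
v 3.017 3.353 -2.66
v 2.02 3.103 -1.341
v 2.52 3.854 -2.749
v 1.812 3.854 -2.82
v 1.307 3.351 -2.833
v 1.302 2.642 -2.779
v 1.8 2.14 -2.69
v 2.508 2.141 -2.618
v 3.012 2.643 -2.606
v -3.279 -2.452 0.94
v -2.691 -2.707 1.349
v -4.421 -2.968 2.26
v -2.727 -2.36 1.454
v -2.889 -2.035 1.441
v -3.14 -1.805 1.314
v -3.423 -1.723 1.101
v -3.673 -1.808 0.851
v -3.833 -2.041 0.621
v -3.866 -2.368 0.465
v -3.765 -2.714 0.417
v -3.552 -3 0.49
v -3.277 -3.16 0.665
v -3.002 -3.158 0.904
v -2.791 -2.995 1.15
f 2 1 5
f 2 5 3
f 3 5 6
f 3 6 4
f 5 1 7
f 5 7 6
f 6 7 8
f 6 8 4
f 7 1 9
f 7 9 8
f 8 9 10
f 8 10 4
f 9 1 11
f 9 11 10
f 10 11 12
f 10 12 4
f 11 1 13
f 11 13 12
f 12 13 14
f 12 14 4
f 13 1 15
f 13 15 14
f 14 15 16
f 14 16 4
f 15 1 17
f 15 17 16
f 16 17 18
f 16 18 4
f 17 1 2
f 17 2 18
f 18 2 3
f 18 3 4
f 19 56 35
f 56 30 59
f 35 59 24
f 56 59 35
f 19 35 31
f 35 24 36
f 31 36 20
f 35 36 31
f 19 31 40
f 31 20 41
f 40 41 26
f 31 41 40
f 19 40 52
f 40 26 55
f 52 55 29
f 40 55 52
f 19 52 56
f 52 29 60
f 56 60 30
f 52 60 56
f 20 36 47
f 36 24 50
f 47 50 28
f 36 50 47
f 24 59 37
f 59 30 58
f 37 58 23
f 59 58 37
f 30 60 57
f 60 29 53
f 57 53 21
f 60 53 57
f 29 55 54
f 55 26 42
f 54 42 25
f 55 42 54
f 26 41 46
f 41 20 43
f 46 43 27
f 41 43 46
f 22 48 34
f 48 28 49
f 34 49 23
f 48 49 34
f 22 34 32
f 34 23 33
f 32 33 21
f 34 33 32
f 22 32 39
f 32 21 38
f 39 38 25
f 32 38 39
f 22 39 44
f 39 25 45
f 44 45 27
f 39 45 44
f 22 44 48
f 44 27 51
f 48 51 28
f 44 51 48
f 23 49 37
f 49 28 50
f 37 50 24
f 49 50 37
f 21 33 57
f 33 23 58
f 57 58 30
f 33 58 57
f 25 38 54
f 38 21 53
f 54 53 29
f 38 53 54
f 27 45 46
f 45 25 42
f 46 42 26
f 45 42 46
f 28 51 47
f 51 27 43
f 47 43 20
f 51 43 47
f 62 61 65
f 62 65 63
f 63 65 66
f 63 66 64
f 65 61 67
f 65 67 66
f 66 67 68
f 66 68 64
f 67 61 69
f 67 69 68
f 68 69 70
f 68 70 64
f 69 61 71
f 69 71 70
f 70 71 72
f 70 72 64
f 71 61 73
f 71 73 72
f 72 73 74
f 72 74 64
f 73 61 75
f 73 75 74
f 74 75 76
f 74 76 64
f 75 61 77
f 75 77 76
f 76 77 78
f 76 78 64
f 77 61 79
f 77 79 78
f 78 79 80
f 78 80 64
f 79 61 81
f 79 81 80
f 80 81 82
f 80 82 64
f 81 61 83
f 81 83 82
f 82 83 84
f 82 84 64
f 83 61 85
f 83 85 84
f 84 85 86
f 84 86 64
f 85 61 87
f 85 87 86
f 86 87 88
f 86 88 64
f 87 61 89
f 87 89 88
f 88 89 90
f 88 90 64
f 89 61 62
f 89 62 90
f 90 62 63
f 90 63 64
f 92 91 94
f 92 94 93
f 94 91 95
f 94 95 93
f 95 91 96
f 95 96 93
f 96 91 97
f 96 97 93
f 97 91 98
f 97 98 93
f 98 91 99
f 98 99 93
f 99 91 100
f 99 100 93
f 100 91 92
f 100 92 93
f 102 101 104
f 102 104 103
f 104 101 105
f 104 105 103
f 105 101 106
f 105 106 103
f 106 101 107
f 106 107 103
f 107 101 108
f 107 108 103
f 108 101 109
f 108 109 103
f 109 101 110
f 109 110 103
f 110 101 111
f 110 111 103
f 111 101 112
f 111 112 103
f 112 101 113
f 112 113 103
f 113 101 114
f 113 114 103
f 114 101 115
f 114 115 103
f 115 101 102
f 115 102 103



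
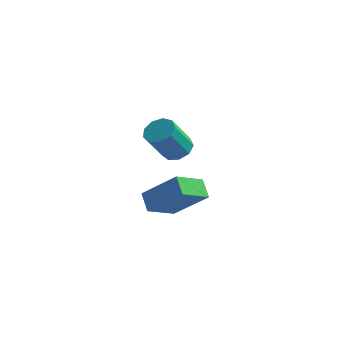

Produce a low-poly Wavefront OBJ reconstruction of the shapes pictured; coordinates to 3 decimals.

v -1.573 2.442 0.823
v -1.18 1.84 0.547
v -1.574 0.897 2.041
v -1.967 1.498 2.317
v -0.86 2.151 0.827
v -1.254 1.207 2.321
v -0.874 2.598 1.106
v -1.268 1.654 2.6
v -1.215 2.971 1.252
v -1.609 2.028 2.746
v -1.724 3.097 1.198
v -2.117 2.154 2.691
v -2.162 2.917 0.968
v -2.555 1.973 2.462
v -2.324 2.513 0.67
v -2.718 1.57 2.164
v -2.136 2.077 0.444
v -2.529 1.134 1.938
v -1.684 1.811 0.396
v -2.077 0.868 1.889
v -0.266 -3.27 1.486
v 1.224 -3.148 2.814
v 0.267 -2.003 0.771
v 1.757 -1.88 2.099
v 0.283 -3.82 0.921
v 1.773 -3.697 2.249
v 0.816 -2.552 0.206
v 2.306 -2.43 1.534
f 2 1 5
f 2 5 3
f 3 5 6
f 3 6 4
f 5 1 7
f 5 7 6
f 6 7 8
f 6 8 4
f 7 1 9
f 7 9 8
f 8 9 10
f 8 10 4
f 9 1 11
f 9 11 10
f 10 11 12
f 10 12 4
f 11 1 13
f 11 13 12
f 12 13 14
f 12 14 4
f 13 1 15
f 13 15 14
f 14 15 16
f 14 16 4
f 15 1 17
f 15 17 16
f 16 17 18
f 16 18 4
f 17 1 19
f 17 19 18
f 18 19 20
f 18 20 4
f 19 1 2
f 19 2 20
f 20 2 3
f 20 3 4
f 22 24 21
f 25 22 21
f 21 24 23
f 23 25 21
f 22 28 24
f 26 22 25
f 26 28 22
f 24 28 23
f 27 25 23
f 23 28 27
f 27 26 25
f 28 26 27



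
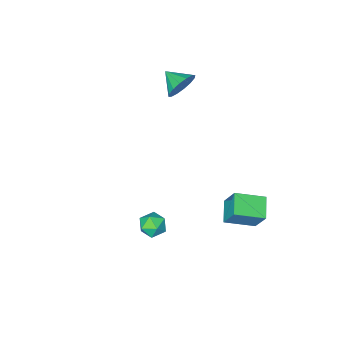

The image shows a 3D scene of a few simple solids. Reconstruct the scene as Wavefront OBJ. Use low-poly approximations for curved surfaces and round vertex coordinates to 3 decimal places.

v -2.04 -2.379 3.057
v -1.614 -1.996 3.827
v -1.82 -3.561 3.523
v -2.093 -2.036 3.952
v -2.558 -2.168 3.837
v -2.885 -2.357 3.513
v -2.985 -2.551 3.067
v -2.832 -2.699 2.618
v -2.467 -2.762 2.287
v -1.987 -2.722 2.162
v -1.522 -2.59 2.277
v -1.196 -2.401 2.601
v -1.096 -2.206 3.047
v -1.249 -2.058 3.496
v -1.252 2.414 -2.491
v -1.297 3.195 -1.107
v -2.67 3.257 -3.013
v -2.715 4.038 -1.628
v -0.485 3.382 -3.012
v -0.53 4.163 -1.627
v -1.903 4.225 -3.533
v -1.948 5.006 -2.149
v 3.865 3.156 -1.638
v 4.167 2.724 -1.038
v 2.713 2.596 -1.462
v 3.015 2.164 -0.862
v 2.921 2.953 -0.778
v 3.633 3.299 -0.887
v 3.247 2.021 -1.613
v 3.959 2.367 -1.722
v 3.785 2.022 -1.022
v 3.583 2.598 -0.506
v 3.297 2.722 -1.994
v 3.095 3.298 -1.478
f 2 1 4
f 2 4 3
f 4 1 5
f 4 5 3
f 5 1 6
f 5 6 3
f 6 1 7
f 6 7 3
f 7 1 8
f 7 8 3
f 8 1 9
f 8 9 3
f 9 1 10
f 9 10 3
f 10 1 11
f 10 11 3
f 11 1 12
f 11 12 3
f 12 1 13
f 12 13 3
f 13 1 14
f 13 14 3
f 14 1 2
f 14 2 3
f 16 18 15
f 19 16 15
f 15 18 17
f 17 19 15
f 16 22 18
f 20 16 19
f 20 22 16
f 18 22 17
f 21 19 17
f 17 22 21
f 21 20 19
f 22 20 21
f 23 34 28
f 23 28 24
f 23 24 30
f 23 30 33
f 23 33 34
f 24 28 32
f 28 34 27
f 34 33 25
f 33 30 29
f 30 24 31
f 26 32 27
f 26 27 25
f 26 25 29
f 26 29 31
f 26 31 32
f 27 32 28
f 25 27 34
f 29 25 33
f 31 29 30
f 32 31 24



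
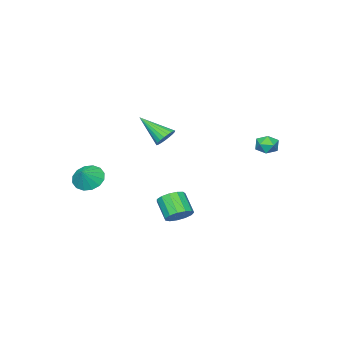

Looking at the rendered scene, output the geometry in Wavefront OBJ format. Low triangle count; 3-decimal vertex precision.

v -0.508 -0.798 1.183
v -0.225 -0.378 1.637
v -0.152 -2.302 2.357
v -0.496 -0.378 1.718
v -0.769 -0.451 1.707
v -0.996 -0.585 1.605
v -1.14 -0.755 1.43
v -1.174 -0.932 1.213
v -1.092 -1.087 0.991
v -0.91 -1.191 0.801
v -0.658 -1.228 0.678
v -0.38 -1.19 0.643
v -0.124 -1.085 0.7
v 0.065 -0.93 0.842
v 0.156 -0.752 1.042
v 0.132 -0.582 1.267
v -0.003 -0.45 1.477
v 1.683 2.117 -2.799
v 2.392 1.818 -2.815
v 2.026 0.903 -1.877
v 1.317 1.203 -1.861
v 2.397 2.127 -2.511
v 2.031 1.212 -1.573
v 2.175 2.434 -2.298
v 1.81 1.519 -1.361
v 1.797 2.64 -2.245
v 1.432 1.725 -1.307
v 1.383 2.68 -2.367
v 1.017 1.765 -1.429
v 1.064 2.542 -2.626
v 0.698 1.627 -1.689
v 0.941 2.269 -2.94
v 0.576 1.354 -2.003
v 1.054 1.948 -3.21
v 0.689 1.033 -2.272
v 1.366 1.681 -3.348
v 1.001 0.766 -2.411
v 1.779 1.552 -3.313
v 1.414 0.637 -2.375
v 2.162 1.603 -3.114
v 1.796 0.688 -2.176
v 3.443 -2.519 -0.917
v 3.989 -3.132 -1.261
v 4.137 -2.301 -0.203
v 4.094 -2.742 -1.482
v 4.025 -2.292 -1.552
v 3.799 -1.903 -1.451
v 3.478 -1.679 -1.208
v 3.148 -1.68 -0.887
v 2.897 -1.906 -0.574
v 2.792 -2.296 -0.353
v 2.861 -2.746 -0.283
v 3.087 -3.135 -0.383
v 3.408 -3.359 -0.627
v 3.738 -3.358 -0.948
v -3.609 3.826 0.982
v -3.374 3.522 0.392
v -4.266 2.918 1.188
v -4.031 2.614 0.598
v -3.598 2.698 1.147
v -3.192 3.26 1.02
v -4.448 3.18 0.56
v -4.042 3.742 0.433
v -3.893 3.123 0.131
v -3.367 2.825 0.493
v -4.273 3.615 1.087
v -3.747 3.317 1.449
f 2 1 4
f 2 4 3
f 4 1 5
f 4 5 3
f 5 1 6
f 5 6 3
f 6 1 7
f 6 7 3
f 7 1 8
f 7 8 3
f 8 1 9
f 8 9 3
f 9 1 10
f 9 10 3
f 10 1 11
f 10 11 3
f 11 1 12
f 11 12 3
f 12 1 13
f 12 13 3
f 13 1 14
f 13 14 3
f 14 1 15
f 14 15 3
f 15 1 16
f 15 16 3
f 16 1 17
f 16 17 3
f 17 1 2
f 17 2 3
f 19 18 22
f 19 22 20
f 20 22 23
f 20 23 21
f 22 18 24
f 22 24 23
f 23 24 25
f 23 25 21
f 24 18 26
f 24 26 25
f 25 26 27
f 25 27 21
f 26 18 28
f 26 28 27
f 27 28 29
f 27 29 21
f 28 18 30
f 28 30 29
f 29 30 31
f 29 31 21
f 30 18 32
f 30 32 31
f 31 32 33
f 31 33 21
f 32 18 34
f 32 34 33
f 33 34 35
f 33 35 21
f 34 18 36
f 34 36 35
f 35 36 37
f 35 37 21
f 36 18 38
f 36 38 37
f 37 38 39
f 37 39 21
f 38 18 40
f 38 40 39
f 39 40 41
f 39 41 21
f 40 18 19
f 40 19 41
f 41 19 20
f 41 20 21
f 43 42 45
f 43 45 44
f 45 42 46
f 45 46 44
f 46 42 47
f 46 47 44
f 47 42 48
f 47 48 44
f 48 42 49
f 48 49 44
f 49 42 50
f 49 50 44
f 50 42 51
f 50 51 44
f 51 42 52
f 51 52 44
f 52 42 53
f 52 53 44
f 53 42 54
f 53 54 44
f 54 42 55
f 54 55 44
f 55 42 43
f 55 43 44
f 56 67 61
f 56 61 57
f 56 57 63
f 56 63 66
f 56 66 67
f 57 61 65
f 61 67 60
f 67 66 58
f 66 63 62
f 63 57 64
f 59 65 60
f 59 60 58
f 59 58 62
f 59 62 64
f 59 64 65
f 60 65 61
f 58 60 67
f 62 58 66
f 64 62 63
f 65 64 57



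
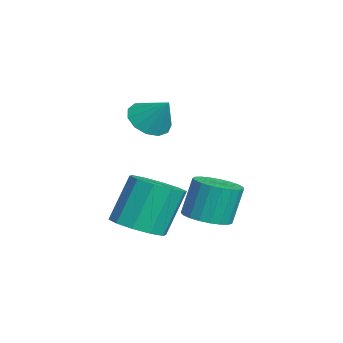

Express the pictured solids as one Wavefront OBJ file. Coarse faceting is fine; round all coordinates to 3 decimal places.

v 0.727 3.365 -2.315
v 1.675 3.369 -2.166
v 1.422 3.819 -0.557
v 0.473 3.815 -0.705
v 1.608 3.745 -2.282
v 1.354 4.195 -0.673
v 1.388 4.055 -2.403
v 1.135 4.505 -0.794
v 1.054 4.246 -2.509
v 0.801 4.696 -0.9
v 0.663 4.285 -2.582
v 0.41 4.735 -0.972
v 0.283 4.165 -2.608
v 0.03 4.614 -0.999
v -0.02 3.906 -2.583
v -0.273 4.356 -0.974
v -0.194 3.554 -2.512
v -0.447 4.004 -0.903
v -0.209 3.169 -2.407
v -0.462 3.619 -0.798
v -0.062 2.818 -2.286
v -0.315 3.268 -0.677
v 0.221 2.562 -2.17
v -0.032 3.012 -0.56
v 0.592 2.444 -2.079
v 0.339 2.894 -0.469
v 0.986 2.486 -2.028
v 0.732 2.936 -0.419
v 1.335 2.68 -2.027
v 1.081 3.13 -0.418
v 1.579 2.992 -2.076
v 1.325 3.442 -0.467
v 1.781 0.773 -2.188
v 2.44 1.624 -2.362
v 1.917 2.418 -0.467
v 1.259 1.567 -0.292
v 1.829 1.782 -2.597
v 1.306 2.576 -0.702
v 1.199 1.555 -2.676
v 0.677 2.349 -0.78
v 0.792 1.029 -2.568
v 0.27 1.823 -0.672
v 0.763 0.406 -2.314
v 0.24 1.199 -0.419
v 1.123 -0.078 -2.013
v 0.6 0.716 -0.118
v 1.734 -0.236 -1.778
v 1.211 0.558 0.117
v 2.363 -0.009 -1.7
v 1.841 0.785 0.196
v 2.77 0.517 -1.808
v 2.248 1.311 0.088
v 2.8 1.141 -2.061
v 2.277 1.934 -0.166
v -0.434 1.411 2.244
v 0.356 1.218 1.814
v 0.294 2.049 3.296
v 0.203 1.681 1.638
v -0.152 2.059 1.655
v -0.597 2.23 1.859
v -0.99 2.141 2.185
v -1.207 1.821 2.53
v -1.178 1.37 2.784
v -0.913 0.932 2.867
v -0.497 0.646 2.752
v -0.06 0.603 2.476
v 0.258 0.816 2.126
f 2 1 5
f 2 5 3
f 3 5 6
f 3 6 4
f 5 1 7
f 5 7 6
f 6 7 8
f 6 8 4
f 7 1 9
f 7 9 8
f 8 9 10
f 8 10 4
f 9 1 11
f 9 11 10
f 10 11 12
f 10 12 4
f 11 1 13
f 11 13 12
f 12 13 14
f 12 14 4
f 13 1 15
f 13 15 14
f 14 15 16
f 14 16 4
f 15 1 17
f 15 17 16
f 16 17 18
f 16 18 4
f 17 1 19
f 17 19 18
f 18 19 20
f 18 20 4
f 19 1 21
f 19 21 20
f 20 21 22
f 20 22 4
f 21 1 23
f 21 23 22
f 22 23 24
f 22 24 4
f 23 1 25
f 23 25 24
f 24 25 26
f 24 26 4
f 25 1 27
f 25 27 26
f 26 27 28
f 26 28 4
f 27 1 29
f 27 29 28
f 28 29 30
f 28 30 4
f 29 1 31
f 29 31 30
f 30 31 32
f 30 32 4
f 31 1 2
f 31 2 32
f 32 2 3
f 32 3 4
f 34 33 37
f 34 37 35
f 35 37 38
f 35 38 36
f 37 33 39
f 37 39 38
f 38 39 40
f 38 40 36
f 39 33 41
f 39 41 40
f 40 41 42
f 40 42 36
f 41 33 43
f 41 43 42
f 42 43 44
f 42 44 36
f 43 33 45
f 43 45 44
f 44 45 46
f 44 46 36
f 45 33 47
f 45 47 46
f 46 47 48
f 46 48 36
f 47 33 49
f 47 49 48
f 48 49 50
f 48 50 36
f 49 33 51
f 49 51 50
f 50 51 52
f 50 52 36
f 51 33 53
f 51 53 52
f 52 53 54
f 52 54 36
f 53 33 34
f 53 34 54
f 54 34 35
f 54 35 36
f 56 55 58
f 56 58 57
f 58 55 59
f 58 59 57
f 59 55 60
f 59 60 57
f 60 55 61
f 60 61 57
f 61 55 62
f 61 62 57
f 62 55 63
f 62 63 57
f 63 55 64
f 63 64 57
f 64 55 65
f 64 65 57
f 65 55 66
f 65 66 57
f 66 55 67
f 66 67 57
f 67 55 56
f 67 56 57



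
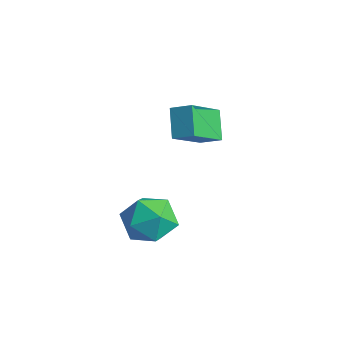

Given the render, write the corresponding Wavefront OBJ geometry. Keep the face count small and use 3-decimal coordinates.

v -0.687 0.262 0.439
v -1.542 0.742 1.382
v -1.113 1.793 -0.725
v -1.967 2.273 0.217
v 0.007 0.747 0.823
v -0.847 1.227 1.765
v -0.418 2.278 -0.342
v -1.273 2.758 0.601
v 0.662 -1.882 -0.99
v 1.621 -1.461 -0.61
v 1.579 -2.999 -2.07
v 2.538 -2.578 -1.69
v 1.896 -3.196 -1.02
v 1.33 -2.506 -0.353
v 1.87 -1.954 -2.327
v 1.304 -1.264 -1.66
v 2.368 -1.506 -1.437
v 2.384 -2.274 -0.628
v 0.816 -2.186 -2.052
v 0.832 -2.954 -1.243
f 2 4 1
f 5 2 1
f 1 4 3
f 3 5 1
f 2 8 4
f 6 2 5
f 6 8 2
f 4 8 3
f 7 5 3
f 3 8 7
f 7 6 5
f 8 6 7
f 9 20 14
f 9 14 10
f 9 10 16
f 9 16 19
f 9 19 20
f 10 14 18
f 14 20 13
f 20 19 11
f 19 16 15
f 16 10 17
f 12 18 13
f 12 13 11
f 12 11 15
f 12 15 17
f 12 17 18
f 13 18 14
f 11 13 20
f 15 11 19
f 17 15 16
f 18 17 10



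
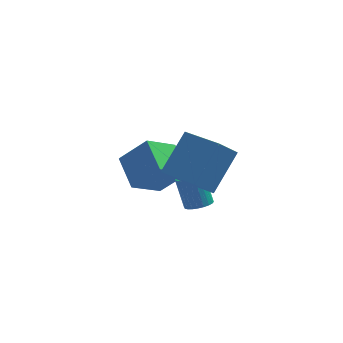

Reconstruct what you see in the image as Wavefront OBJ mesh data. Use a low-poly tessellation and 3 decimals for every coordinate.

v 0.748 -0.942 -1.083
v 0.165 0.506 -0.335
v -0.444 -0.758 -2.365
v -1.026 0.689 -1.617
v 1.906 0.011 -2.023
v 1.324 1.458 -1.275
v 0.715 0.194 -3.305
v 0.132 1.642 -2.557
v 2.361 -3.315 -1.447
v 2.893 -3.506 -1.218
v 2.512 -2.995 0.095
v 1.979 -2.805 -0.133
v 2.949 -3.285 -1.288
v 2.568 -2.774 0.026
v 2.915 -3.069 -1.382
v 2.534 -2.558 -0.068
v 2.796 -2.89 -1.486
v 2.415 -2.38 -0.172
v 2.612 -2.776 -1.583
v 2.23 -2.266 -0.27
v 2.389 -2.745 -1.66
v 2.008 -2.234 -0.347
v 2.162 -2.8 -1.705
v 1.78 -2.289 -0.391
v 1.965 -2.933 -1.71
v 1.583 -2.423 -0.397
v 1.828 -3.125 -1.675
v 1.447 -2.614 -0.362
v 1.772 -3.346 -1.606
v 1.391 -2.835 -0.292
v 1.806 -3.562 -1.512
v 1.425 -3.051 -0.198
v 1.925 -3.74 -1.408
v 1.544 -3.23 -0.094
v 2.11 -3.854 -1.31
v 1.728 -3.344 0.003
v 2.332 -3.886 -1.233
v 1.951 -3.375 0.08
v 2.56 -3.831 -1.189
v 2.178 -3.32 0.125
v 2.757 -3.697 -1.183
v 2.375 -3.187 0.13
v 0.855 -3.899 0.954
v 1.785 -2.657 2.471
v 1.59 -3.268 -0.014
v 2.521 -2.026 1.503
v 2.199 -5.154 1.157
v 3.13 -3.912 2.674
v 2.935 -4.523 0.189
v 3.865 -3.281 1.706
f 2 4 1
f 5 2 1
f 1 4 3
f 3 5 1
f 2 8 4
f 6 2 5
f 6 8 2
f 4 8 3
f 7 5 3
f 3 8 7
f 7 6 5
f 8 6 7
f 10 9 13
f 10 13 11
f 11 13 14
f 11 14 12
f 13 9 15
f 13 15 14
f 14 15 16
f 14 16 12
f 15 9 17
f 15 17 16
f 16 17 18
f 16 18 12
f 17 9 19
f 17 19 18
f 18 19 20
f 18 20 12
f 19 9 21
f 19 21 20
f 20 21 22
f 20 22 12
f 21 9 23
f 21 23 22
f 22 23 24
f 22 24 12
f 23 9 25
f 23 25 24
f 24 25 26
f 24 26 12
f 25 9 27
f 25 27 26
f 26 27 28
f 26 28 12
f 27 9 29
f 27 29 28
f 28 29 30
f 28 30 12
f 29 9 31
f 29 31 30
f 30 31 32
f 30 32 12
f 31 9 33
f 31 33 32
f 32 33 34
f 32 34 12
f 33 9 35
f 33 35 34
f 34 35 36
f 34 36 12
f 35 9 37
f 35 37 36
f 36 37 38
f 36 38 12
f 37 9 39
f 37 39 38
f 38 39 40
f 38 40 12
f 39 9 41
f 39 41 40
f 40 41 42
f 40 42 12
f 41 9 10
f 41 10 42
f 42 10 11
f 42 11 12
f 44 46 43
f 47 44 43
f 43 46 45
f 45 47 43
f 44 50 46
f 48 44 47
f 48 50 44
f 46 50 45
f 49 47 45
f 45 50 49
f 49 48 47
f 50 48 49



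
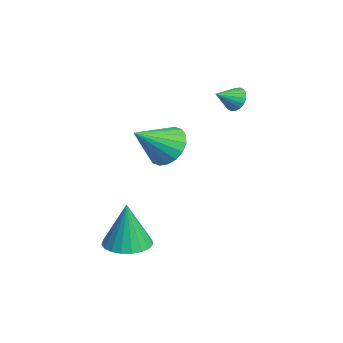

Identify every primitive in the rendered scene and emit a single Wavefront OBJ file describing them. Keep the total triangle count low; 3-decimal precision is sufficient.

v 1.551 -1.002 2.446
v 2.326 -1.125 1.91
v 2.069 -2.318 3.494
v 2.455 -0.844 2.198
v 2.405 -0.595 2.536
v 2.186 -0.426 2.856
v 1.841 -0.371 3.095
v 1.439 -0.442 3.205
v 1.059 -0.623 3.165
v 0.777 -0.879 2.982
v 0.648 -1.16 2.694
v 0.698 -1.409 2.356
v 0.917 -1.578 2.036
v 1.261 -1.633 1.797
v 1.663 -1.562 1.687
v 2.043 -1.381 1.727
v -0.784 2.064 3.527
v -0.36 1.978 3.125
v -0.496 1.216 4.013
v -0.24 2.124 3.308
v -0.227 2.258 3.533
v -0.325 2.353 3.757
v -0.513 2.391 3.936
v -0.756 2.365 4.034
v -1.004 2.279 4.031
v -1.208 2.15 3.928
v -1.329 2.005 3.746
v -1.342 1.871 3.52
v -1.244 1.775 3.296
v -1.056 1.737 3.117
v -0.813 1.764 3.02
v -0.565 1.85 3.023
v 3.435 -2.813 -1.395
v 4.053 -3.494 -1.403
v 3.445 -2.827 0.595
v 4.277 -3.184 -1.402
v 4.355 -2.809 -1.4
v 4.274 -2.435 -1.397
v 4.048 -2.127 -1.393
v 3.716 -1.937 -1.39
v 3.335 -1.898 -1.388
v 2.972 -2.018 -1.387
v 2.688 -2.275 -1.387
v 2.534 -2.625 -1.389
v 2.536 -3.007 -1.392
v 2.692 -3.356 -1.395
v 2.978 -3.611 -1.398
v 3.342 -3.728 -1.401
v 3.722 -3.687 -1.403
f 2 1 4
f 2 4 3
f 4 1 5
f 4 5 3
f 5 1 6
f 5 6 3
f 6 1 7
f 6 7 3
f 7 1 8
f 7 8 3
f 8 1 9
f 8 9 3
f 9 1 10
f 9 10 3
f 10 1 11
f 10 11 3
f 11 1 12
f 11 12 3
f 12 1 13
f 12 13 3
f 13 1 14
f 13 14 3
f 14 1 15
f 14 15 3
f 15 1 16
f 15 16 3
f 16 1 2
f 16 2 3
f 18 17 20
f 18 20 19
f 20 17 21
f 20 21 19
f 21 17 22
f 21 22 19
f 22 17 23
f 22 23 19
f 23 17 24
f 23 24 19
f 24 17 25
f 24 25 19
f 25 17 26
f 25 26 19
f 26 17 27
f 26 27 19
f 27 17 28
f 27 28 19
f 28 17 29
f 28 29 19
f 29 17 30
f 29 30 19
f 30 17 31
f 30 31 19
f 31 17 32
f 31 32 19
f 32 17 18
f 32 18 19
f 34 33 36
f 34 36 35
f 36 33 37
f 36 37 35
f 37 33 38
f 37 38 35
f 38 33 39
f 38 39 35
f 39 33 40
f 39 40 35
f 40 33 41
f 40 41 35
f 41 33 42
f 41 42 35
f 42 33 43
f 42 43 35
f 43 33 44
f 43 44 35
f 44 33 45
f 44 45 35
f 45 33 46
f 45 46 35
f 46 33 47
f 46 47 35
f 47 33 48
f 47 48 35
f 48 33 49
f 48 49 35
f 49 33 34
f 49 34 35

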